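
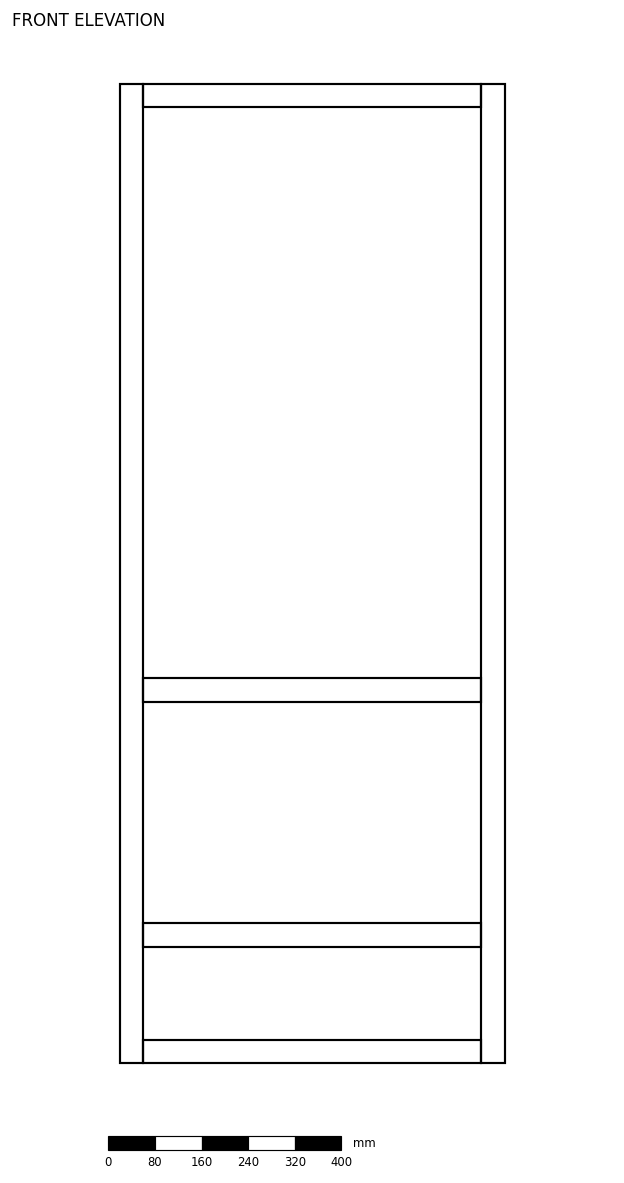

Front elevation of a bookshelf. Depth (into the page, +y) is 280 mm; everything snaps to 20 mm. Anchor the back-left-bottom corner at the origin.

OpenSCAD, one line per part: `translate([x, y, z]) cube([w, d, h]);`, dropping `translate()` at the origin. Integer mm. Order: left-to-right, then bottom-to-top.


cube([40, 280, 1680]);
translate([40, 0, 0]) cube([580, 280, 40]);
translate([40, 0, 200]) cube([580, 280, 40]);
translate([40, 0, 620]) cube([580, 280, 40]);
translate([40, 0, 1640]) cube([580, 280, 40]);
translate([620, 0, 0]) cube([40, 280, 1680]);


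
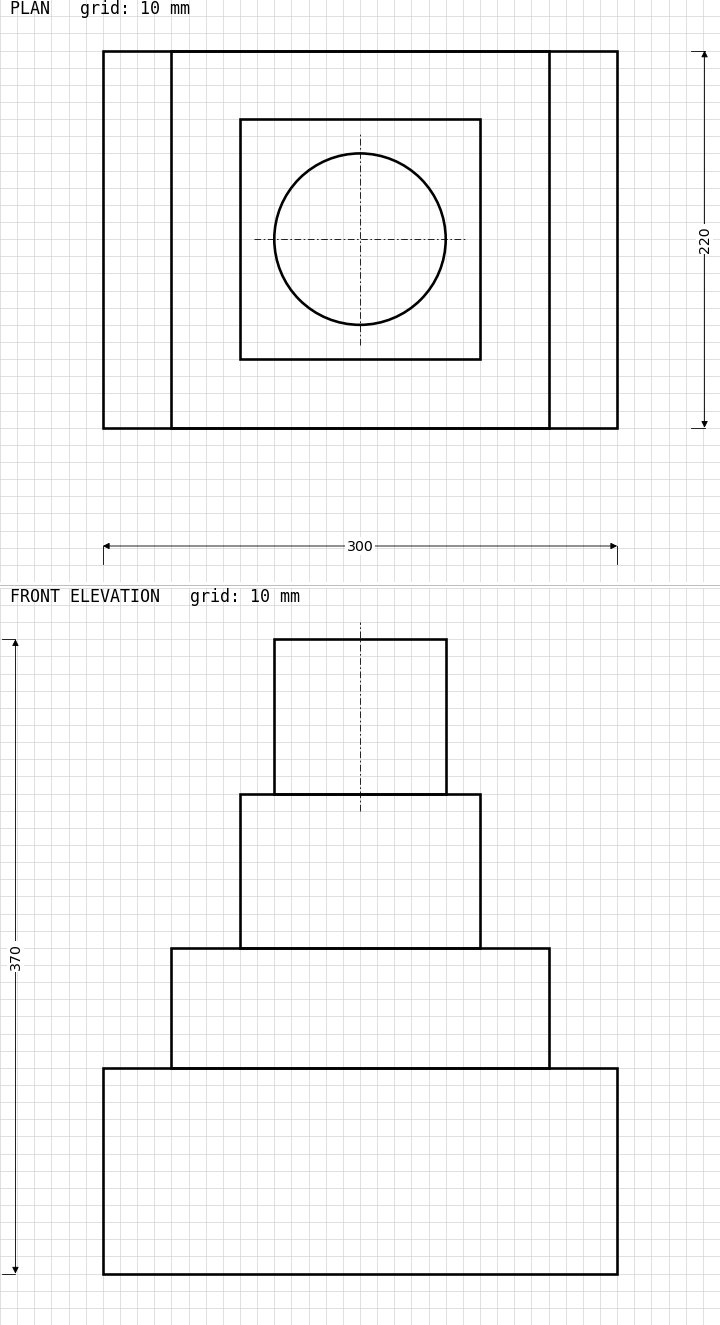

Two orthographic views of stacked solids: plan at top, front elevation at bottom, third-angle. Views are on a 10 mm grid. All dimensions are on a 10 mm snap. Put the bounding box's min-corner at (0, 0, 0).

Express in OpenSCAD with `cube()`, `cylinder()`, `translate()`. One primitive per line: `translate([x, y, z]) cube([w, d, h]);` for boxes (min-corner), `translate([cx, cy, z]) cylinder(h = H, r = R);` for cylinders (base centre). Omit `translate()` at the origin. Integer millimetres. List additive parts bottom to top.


cube([300, 220, 120]);
translate([40, 0, 120]) cube([220, 220, 70]);
translate([80, 40, 190]) cube([140, 140, 90]);
translate([150, 110, 280]) cylinder(h = 90, r = 50);


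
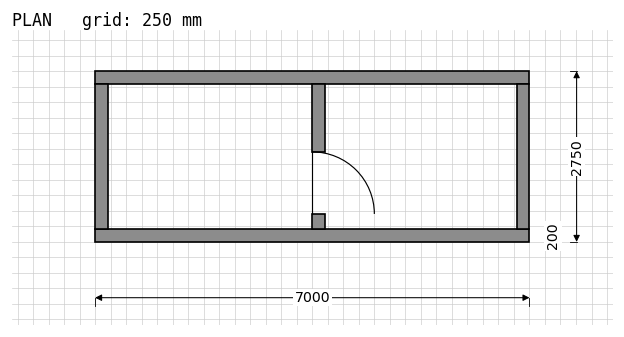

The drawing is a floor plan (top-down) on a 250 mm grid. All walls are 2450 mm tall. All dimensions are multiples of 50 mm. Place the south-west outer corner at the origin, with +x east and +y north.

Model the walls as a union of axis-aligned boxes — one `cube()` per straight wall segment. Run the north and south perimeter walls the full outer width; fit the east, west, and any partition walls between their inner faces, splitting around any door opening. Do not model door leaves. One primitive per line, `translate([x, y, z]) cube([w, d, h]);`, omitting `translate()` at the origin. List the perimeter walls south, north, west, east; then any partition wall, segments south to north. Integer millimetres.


cube([7000, 200, 2450]);
translate([0, 2550, 0]) cube([7000, 200, 2450]);
translate([0, 200, 0]) cube([200, 2350, 2450]);
translate([6800, 200, 0]) cube([200, 2350, 2450]);
translate([3500, 200, 0]) cube([200, 250, 2450]);
translate([3500, 1450, 0]) cube([200, 1100, 2450]);


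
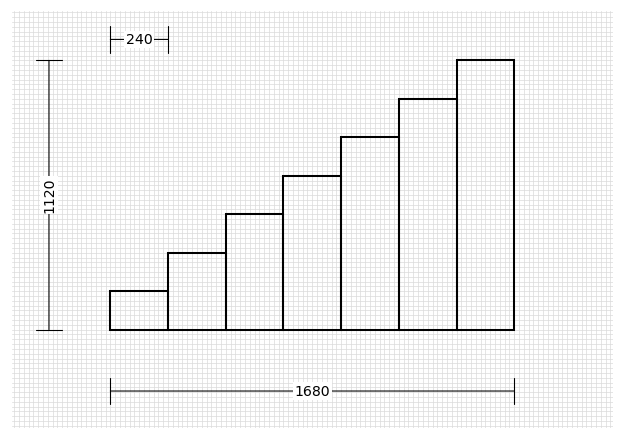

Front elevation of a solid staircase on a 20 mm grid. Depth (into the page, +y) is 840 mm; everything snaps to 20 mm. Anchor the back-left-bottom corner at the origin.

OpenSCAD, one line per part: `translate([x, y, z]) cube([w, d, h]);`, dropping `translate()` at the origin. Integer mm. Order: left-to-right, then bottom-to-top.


cube([240, 840, 160]);
translate([240, 0, 0]) cube([240, 840, 320]);
translate([480, 0, 0]) cube([240, 840, 480]);
translate([720, 0, 0]) cube([240, 840, 640]);
translate([960, 0, 0]) cube([240, 840, 800]);
translate([1200, 0, 0]) cube([240, 840, 960]);
translate([1440, 0, 0]) cube([240, 840, 1120]);


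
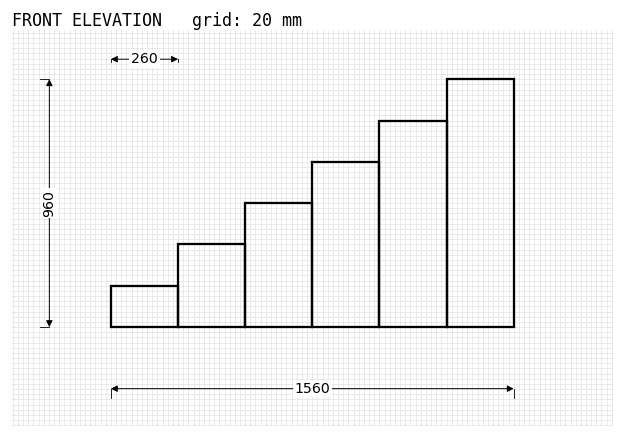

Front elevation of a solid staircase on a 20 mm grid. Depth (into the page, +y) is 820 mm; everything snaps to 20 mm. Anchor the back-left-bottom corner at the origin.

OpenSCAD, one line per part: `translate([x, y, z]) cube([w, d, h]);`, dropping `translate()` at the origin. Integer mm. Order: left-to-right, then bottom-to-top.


cube([260, 820, 160]);
translate([260, 0, 0]) cube([260, 820, 320]);
translate([520, 0, 0]) cube([260, 820, 480]);
translate([780, 0, 0]) cube([260, 820, 640]);
translate([1040, 0, 0]) cube([260, 820, 800]);
translate([1300, 0, 0]) cube([260, 820, 960]);


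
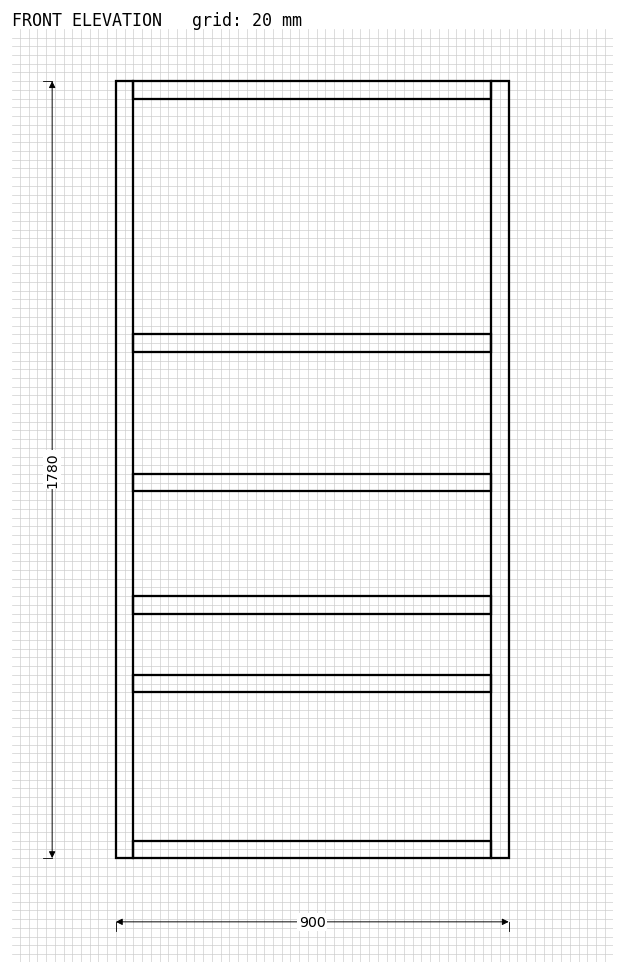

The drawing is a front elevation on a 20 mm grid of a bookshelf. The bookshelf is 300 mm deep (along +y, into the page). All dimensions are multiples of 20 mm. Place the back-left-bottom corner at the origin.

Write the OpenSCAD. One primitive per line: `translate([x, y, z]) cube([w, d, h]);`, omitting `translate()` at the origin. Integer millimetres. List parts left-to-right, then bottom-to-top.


cube([40, 300, 1780]);
translate([40, 0, 0]) cube([820, 300, 40]);
translate([40, 0, 380]) cube([820, 300, 40]);
translate([40, 0, 560]) cube([820, 300, 40]);
translate([40, 0, 840]) cube([820, 300, 40]);
translate([40, 0, 1160]) cube([820, 300, 40]);
translate([40, 0, 1740]) cube([820, 300, 40]);
translate([860, 0, 0]) cube([40, 300, 1780]);


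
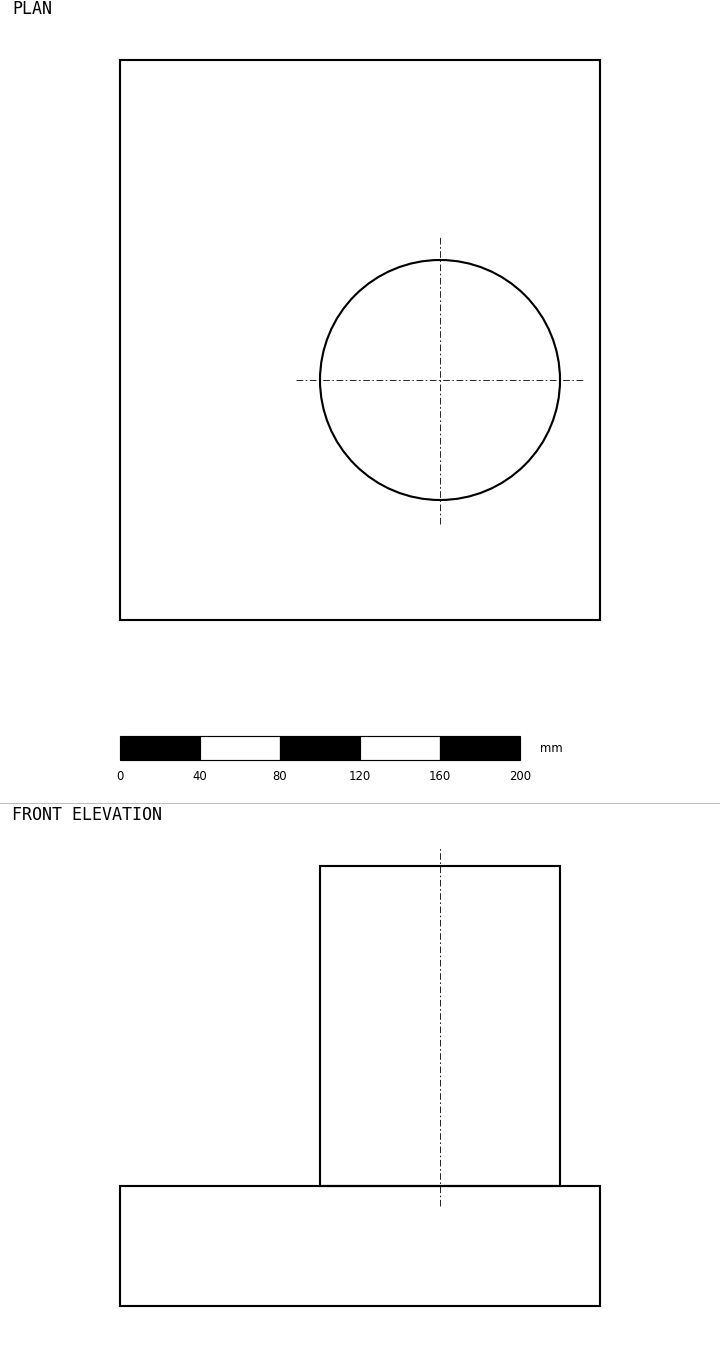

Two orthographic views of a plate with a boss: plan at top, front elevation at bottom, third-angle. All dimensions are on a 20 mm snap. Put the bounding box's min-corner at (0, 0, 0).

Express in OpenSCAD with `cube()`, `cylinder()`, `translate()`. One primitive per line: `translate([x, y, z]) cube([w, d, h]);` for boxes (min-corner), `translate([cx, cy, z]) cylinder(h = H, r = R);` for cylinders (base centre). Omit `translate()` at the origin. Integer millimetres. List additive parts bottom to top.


cube([240, 280, 60]);
translate([160, 120, 60]) cylinder(h = 160, r = 60);


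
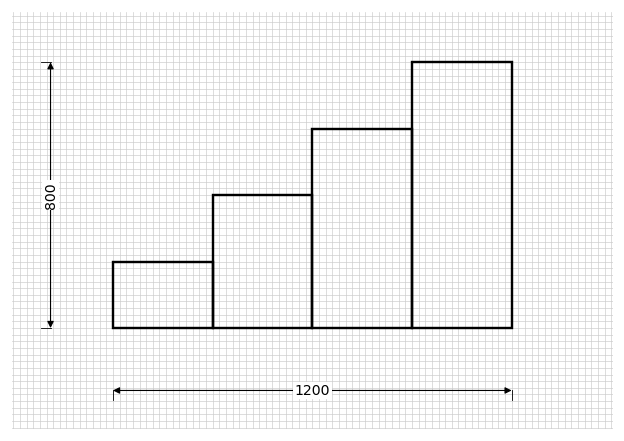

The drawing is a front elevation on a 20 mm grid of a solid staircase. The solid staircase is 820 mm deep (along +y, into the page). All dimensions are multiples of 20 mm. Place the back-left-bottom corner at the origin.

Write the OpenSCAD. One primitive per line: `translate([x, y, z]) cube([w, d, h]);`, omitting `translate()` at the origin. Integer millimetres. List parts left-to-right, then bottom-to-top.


cube([300, 820, 200]);
translate([300, 0, 0]) cube([300, 820, 400]);
translate([600, 0, 0]) cube([300, 820, 600]);
translate([900, 0, 0]) cube([300, 820, 800]);


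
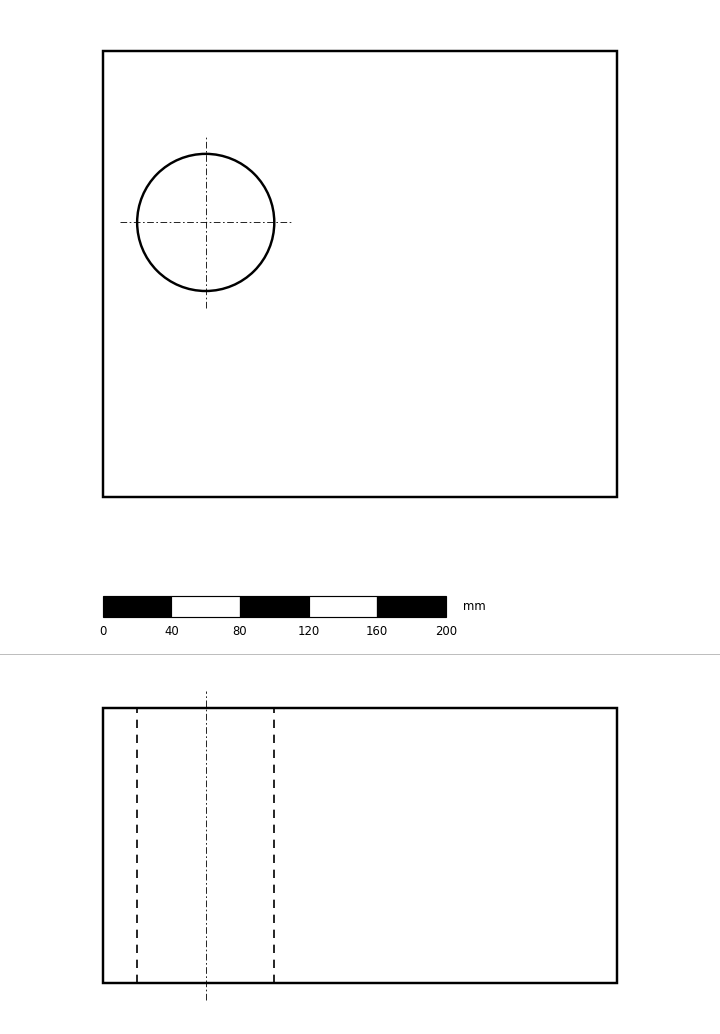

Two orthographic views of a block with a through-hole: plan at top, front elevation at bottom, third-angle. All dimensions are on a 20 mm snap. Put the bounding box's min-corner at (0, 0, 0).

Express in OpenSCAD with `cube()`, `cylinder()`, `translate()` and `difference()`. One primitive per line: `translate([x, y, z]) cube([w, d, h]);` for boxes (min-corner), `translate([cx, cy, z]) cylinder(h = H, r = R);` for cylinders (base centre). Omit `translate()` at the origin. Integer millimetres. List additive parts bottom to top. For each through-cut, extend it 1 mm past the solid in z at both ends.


difference() {
  cube([300, 260, 160]);
  translate([60, 160, -1]) cylinder(h = 162, r = 40);
}


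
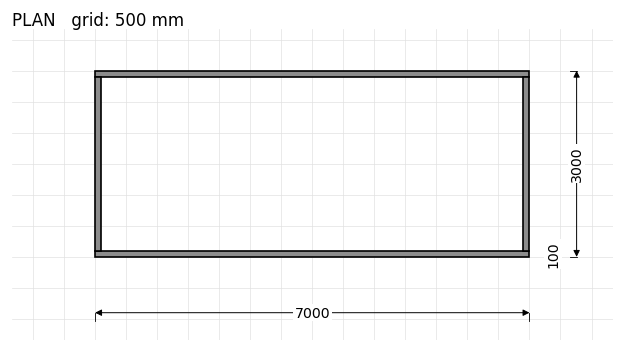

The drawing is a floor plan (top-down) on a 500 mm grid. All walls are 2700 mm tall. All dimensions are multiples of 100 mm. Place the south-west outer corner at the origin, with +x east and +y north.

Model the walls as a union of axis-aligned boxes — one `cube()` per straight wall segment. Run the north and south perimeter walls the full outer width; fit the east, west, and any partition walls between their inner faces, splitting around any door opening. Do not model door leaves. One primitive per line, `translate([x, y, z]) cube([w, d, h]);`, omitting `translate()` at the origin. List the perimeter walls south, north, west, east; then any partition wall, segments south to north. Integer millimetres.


cube([7000, 100, 2700]);
translate([0, 2900, 0]) cube([7000, 100, 2700]);
translate([0, 100, 0]) cube([100, 2800, 2700]);
translate([6900, 100, 0]) cube([100, 2800, 2700]);


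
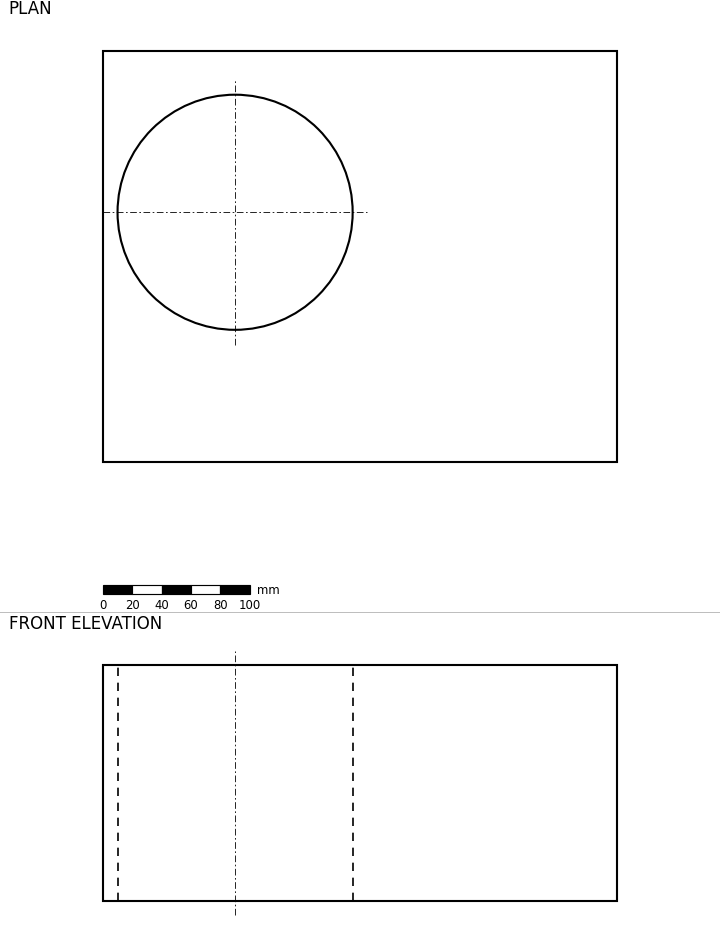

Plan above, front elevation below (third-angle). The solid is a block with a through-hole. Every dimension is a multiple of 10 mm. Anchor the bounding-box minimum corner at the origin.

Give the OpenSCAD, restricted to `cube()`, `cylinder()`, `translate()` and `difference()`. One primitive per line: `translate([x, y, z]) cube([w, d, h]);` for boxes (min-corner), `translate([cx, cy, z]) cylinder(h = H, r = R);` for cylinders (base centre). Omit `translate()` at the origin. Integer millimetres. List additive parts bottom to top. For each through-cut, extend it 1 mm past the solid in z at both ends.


difference() {
  cube([350, 280, 160]);
  translate([90, 170, -1]) cylinder(h = 162, r = 80);
}


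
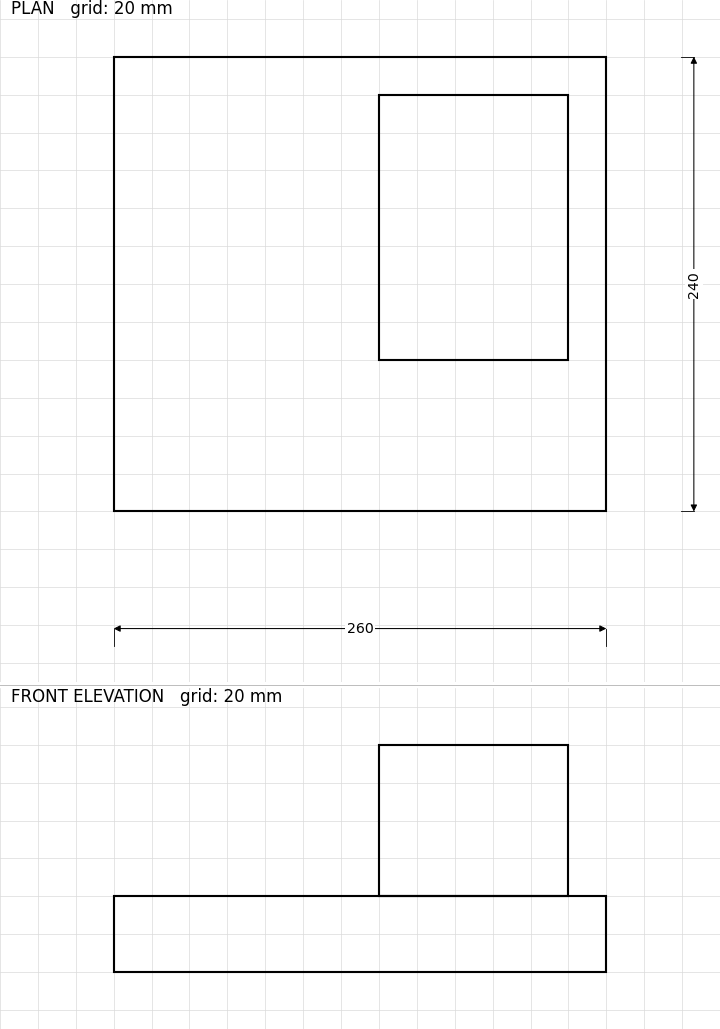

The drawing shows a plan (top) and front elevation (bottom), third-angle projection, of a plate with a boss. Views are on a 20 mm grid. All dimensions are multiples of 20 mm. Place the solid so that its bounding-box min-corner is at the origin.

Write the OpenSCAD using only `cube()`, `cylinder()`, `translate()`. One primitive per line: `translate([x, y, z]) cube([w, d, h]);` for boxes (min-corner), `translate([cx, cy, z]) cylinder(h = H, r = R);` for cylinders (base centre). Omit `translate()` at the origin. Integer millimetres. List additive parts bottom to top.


cube([260, 240, 40]);
translate([140, 80, 40]) cube([100, 140, 80]);


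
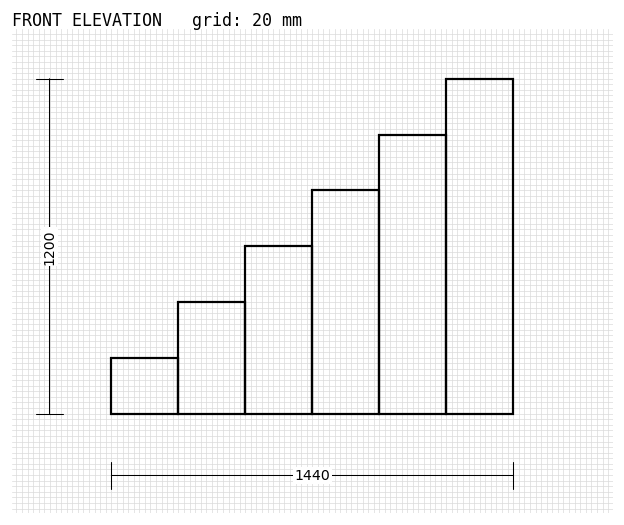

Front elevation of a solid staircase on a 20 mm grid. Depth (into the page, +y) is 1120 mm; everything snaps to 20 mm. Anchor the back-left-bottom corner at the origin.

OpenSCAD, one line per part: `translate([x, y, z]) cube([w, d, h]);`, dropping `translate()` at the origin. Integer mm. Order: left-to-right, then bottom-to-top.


cube([240, 1120, 200]);
translate([240, 0, 0]) cube([240, 1120, 400]);
translate([480, 0, 0]) cube([240, 1120, 600]);
translate([720, 0, 0]) cube([240, 1120, 800]);
translate([960, 0, 0]) cube([240, 1120, 1000]);
translate([1200, 0, 0]) cube([240, 1120, 1200]);


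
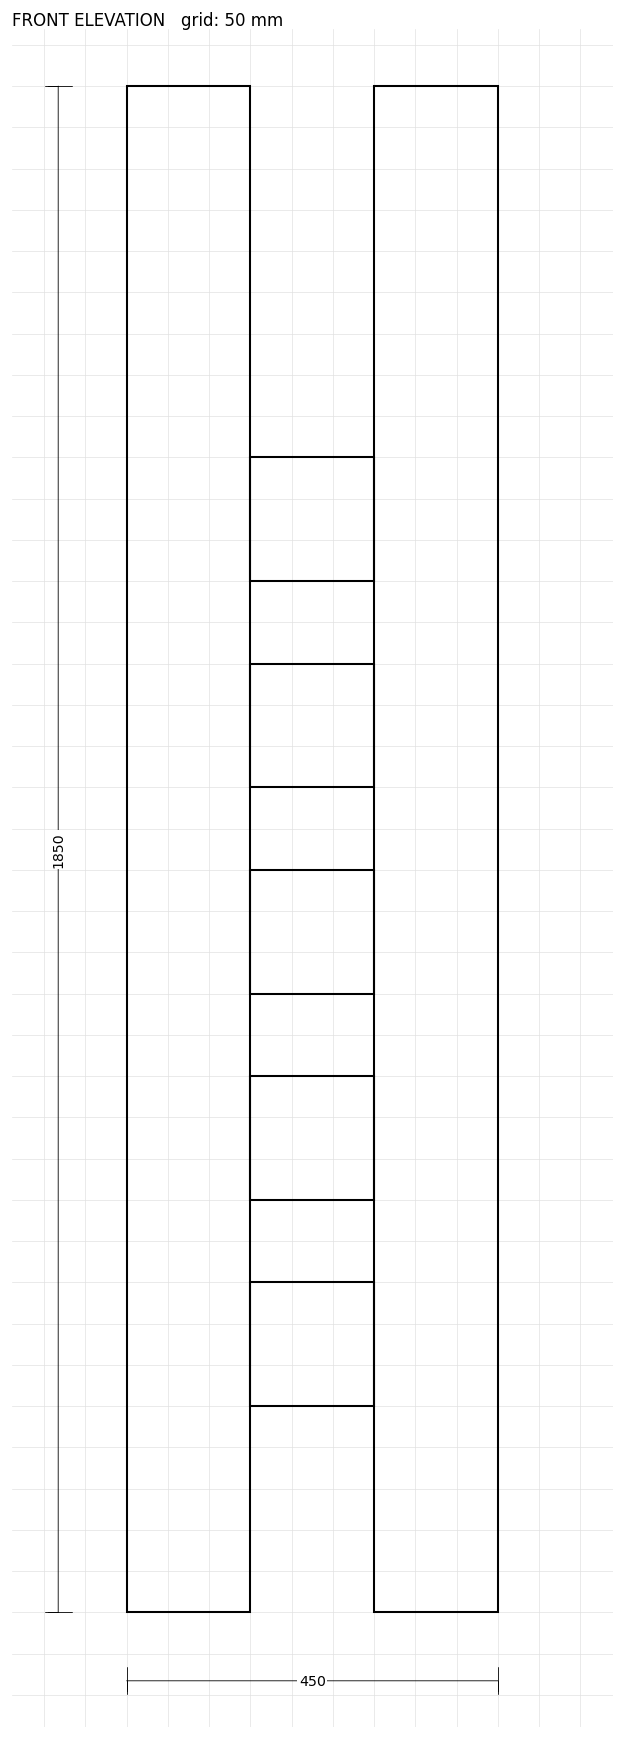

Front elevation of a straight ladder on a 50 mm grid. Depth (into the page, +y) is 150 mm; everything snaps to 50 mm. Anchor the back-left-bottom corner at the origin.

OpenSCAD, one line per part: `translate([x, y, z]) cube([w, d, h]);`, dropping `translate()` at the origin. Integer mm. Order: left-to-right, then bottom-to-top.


cube([150, 150, 1850]);
translate([150, 0, 250]) cube([150, 150, 150]);
translate([150, 0, 500]) cube([150, 150, 150]);
translate([150, 0, 750]) cube([150, 150, 150]);
translate([150, 0, 1000]) cube([150, 150, 150]);
translate([150, 0, 1250]) cube([150, 150, 150]);
translate([300, 0, 0]) cube([150, 150, 1850]);


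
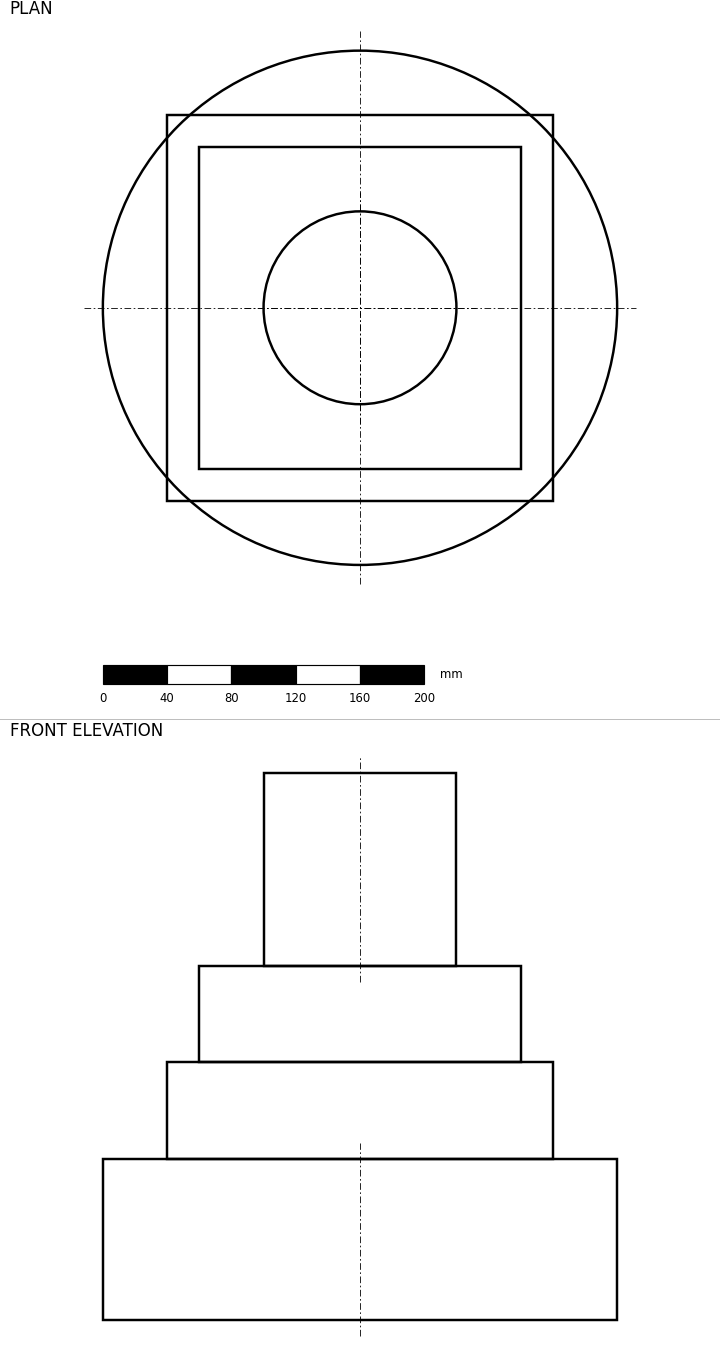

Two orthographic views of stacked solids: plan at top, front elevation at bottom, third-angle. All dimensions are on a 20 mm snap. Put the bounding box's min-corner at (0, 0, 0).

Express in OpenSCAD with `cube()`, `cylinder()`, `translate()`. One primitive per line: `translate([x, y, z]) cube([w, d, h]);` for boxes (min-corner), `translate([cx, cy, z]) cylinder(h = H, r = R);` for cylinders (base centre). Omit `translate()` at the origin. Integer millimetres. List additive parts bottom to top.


translate([160, 160, 0]) cylinder(h = 100, r = 160);
translate([40, 40, 100]) cube([240, 240, 60]);
translate([60, 60, 160]) cube([200, 200, 60]);
translate([160, 160, 220]) cylinder(h = 120, r = 60);


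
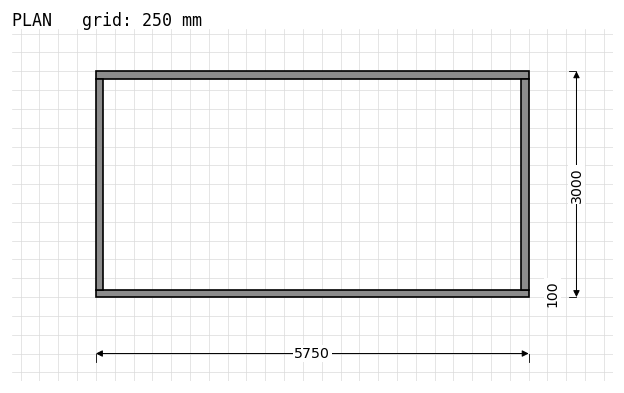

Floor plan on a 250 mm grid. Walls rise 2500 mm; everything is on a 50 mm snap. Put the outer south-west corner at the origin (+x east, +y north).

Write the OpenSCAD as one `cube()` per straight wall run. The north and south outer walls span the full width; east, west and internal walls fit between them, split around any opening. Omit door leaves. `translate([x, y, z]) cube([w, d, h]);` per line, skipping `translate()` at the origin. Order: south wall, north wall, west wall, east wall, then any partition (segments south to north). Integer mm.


cube([5750, 100, 2500]);
translate([0, 2900, 0]) cube([5750, 100, 2500]);
translate([0, 100, 0]) cube([100, 2800, 2500]);
translate([5650, 100, 0]) cube([100, 2800, 2500]);


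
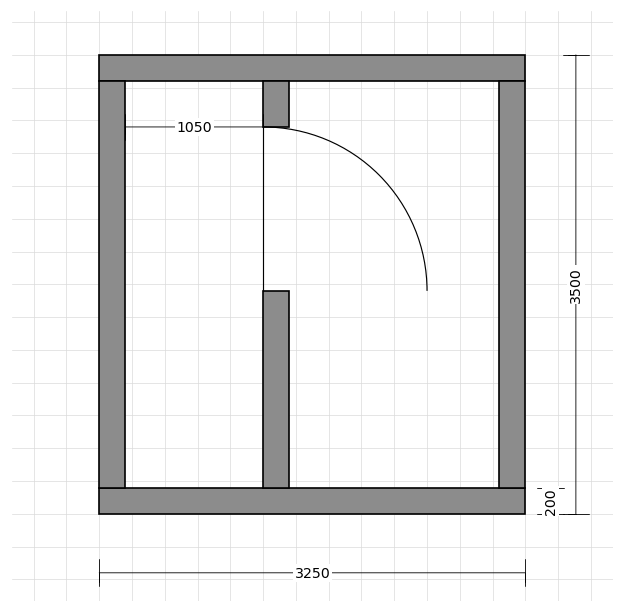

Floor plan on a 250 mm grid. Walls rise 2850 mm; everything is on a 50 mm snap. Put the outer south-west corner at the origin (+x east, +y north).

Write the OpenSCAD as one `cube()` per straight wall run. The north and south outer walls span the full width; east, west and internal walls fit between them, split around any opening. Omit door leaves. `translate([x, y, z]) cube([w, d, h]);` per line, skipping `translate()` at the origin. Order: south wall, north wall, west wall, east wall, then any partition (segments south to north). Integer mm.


cube([3250, 200, 2850]);
translate([0, 3300, 0]) cube([3250, 200, 2850]);
translate([0, 200, 0]) cube([200, 3100, 2850]);
translate([3050, 200, 0]) cube([200, 3100, 2850]);
translate([1250, 200, 0]) cube([200, 1500, 2850]);
translate([1250, 2950, 0]) cube([200, 350, 2850]);


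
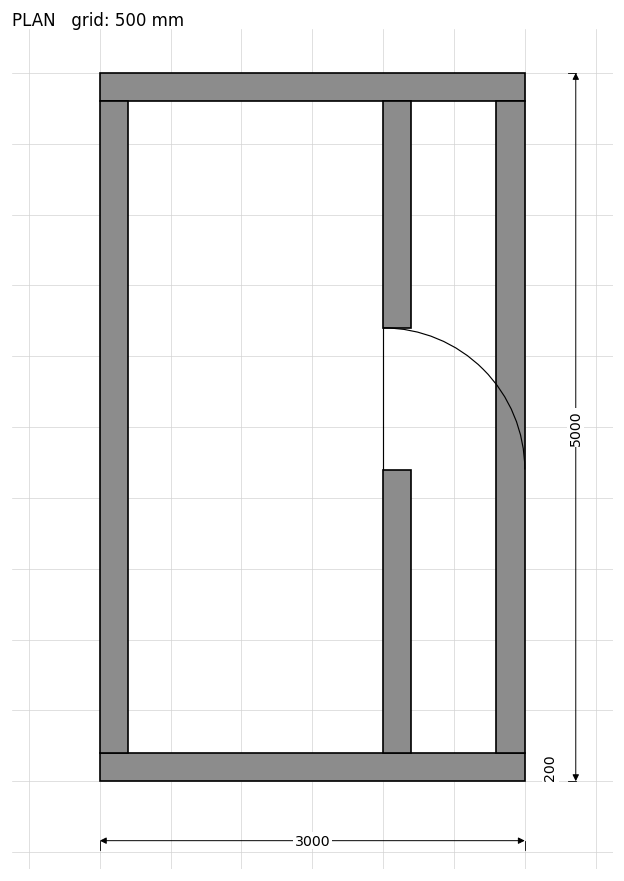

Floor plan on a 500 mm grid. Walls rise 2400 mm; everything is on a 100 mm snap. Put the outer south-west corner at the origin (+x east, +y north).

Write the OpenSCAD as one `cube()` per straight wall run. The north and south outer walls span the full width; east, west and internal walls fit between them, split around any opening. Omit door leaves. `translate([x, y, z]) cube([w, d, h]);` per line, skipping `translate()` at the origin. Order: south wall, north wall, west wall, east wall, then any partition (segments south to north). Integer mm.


cube([3000, 200, 2400]);
translate([0, 4800, 0]) cube([3000, 200, 2400]);
translate([0, 200, 0]) cube([200, 4600, 2400]);
translate([2800, 200, 0]) cube([200, 4600, 2400]);
translate([2000, 200, 0]) cube([200, 2000, 2400]);
translate([2000, 3200, 0]) cube([200, 1600, 2400]);


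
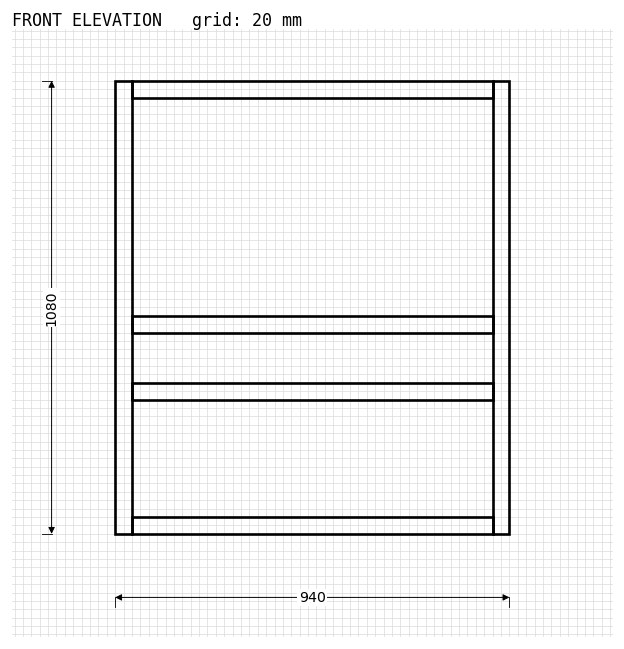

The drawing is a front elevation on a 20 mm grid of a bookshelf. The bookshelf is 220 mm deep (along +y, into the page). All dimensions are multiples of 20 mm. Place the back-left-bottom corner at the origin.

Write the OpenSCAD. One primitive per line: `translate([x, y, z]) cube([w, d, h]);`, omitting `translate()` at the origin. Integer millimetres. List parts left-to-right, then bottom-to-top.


cube([40, 220, 1080]);
translate([40, 0, 0]) cube([860, 220, 40]);
translate([40, 0, 320]) cube([860, 220, 40]);
translate([40, 0, 480]) cube([860, 220, 40]);
translate([40, 0, 1040]) cube([860, 220, 40]);
translate([900, 0, 0]) cube([40, 220, 1080]);


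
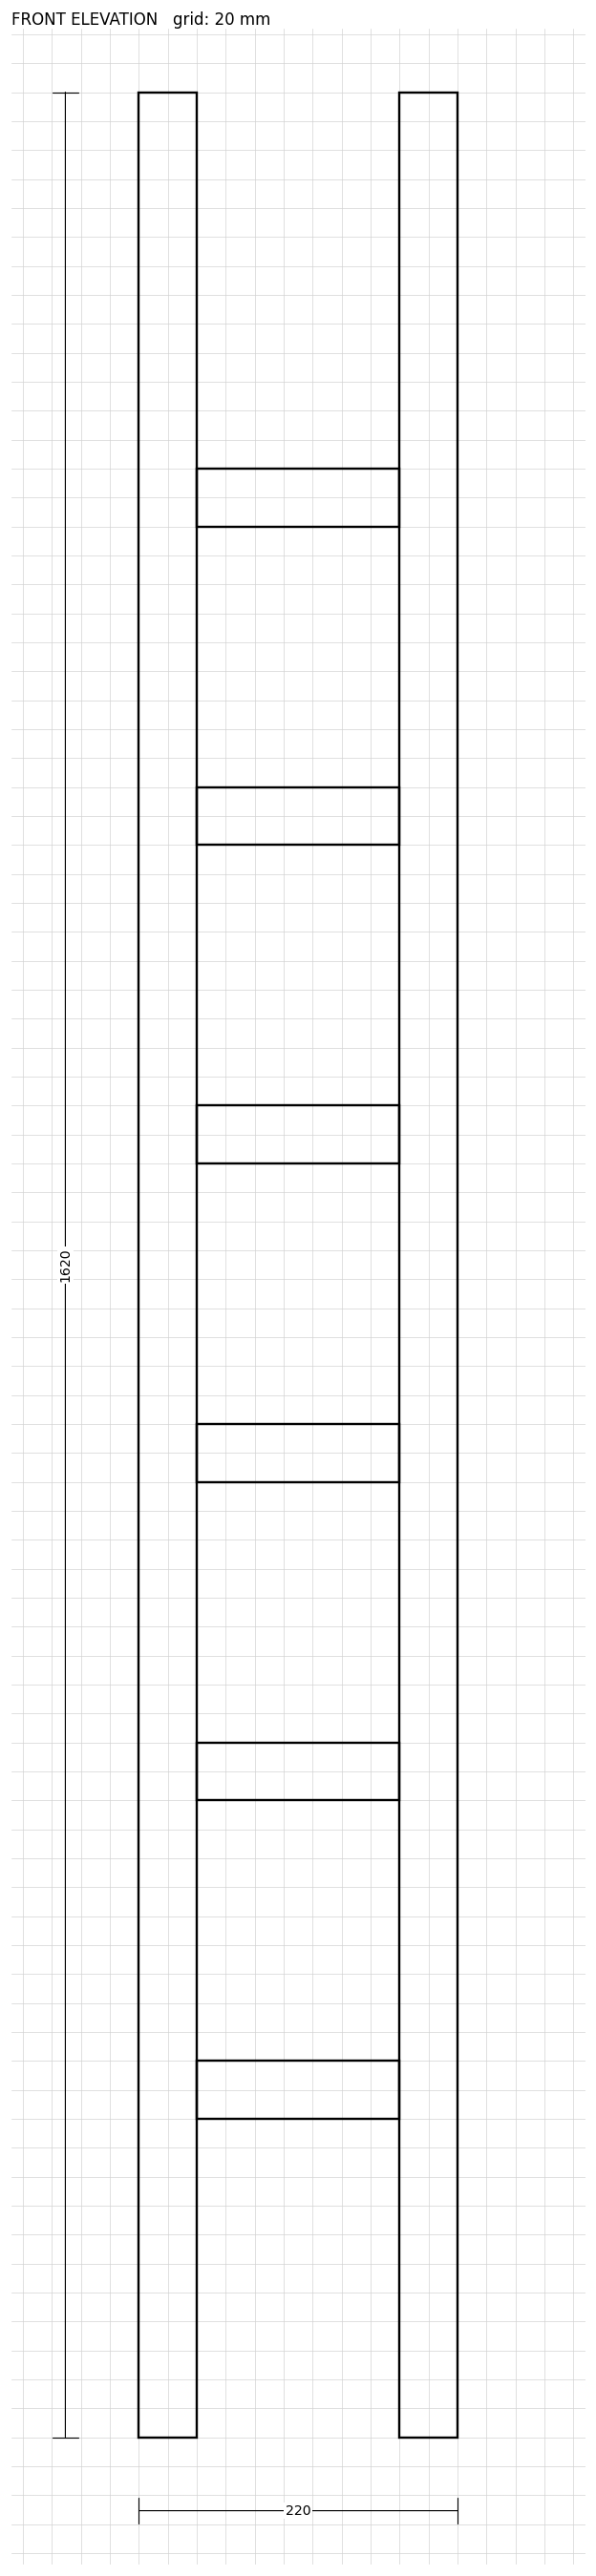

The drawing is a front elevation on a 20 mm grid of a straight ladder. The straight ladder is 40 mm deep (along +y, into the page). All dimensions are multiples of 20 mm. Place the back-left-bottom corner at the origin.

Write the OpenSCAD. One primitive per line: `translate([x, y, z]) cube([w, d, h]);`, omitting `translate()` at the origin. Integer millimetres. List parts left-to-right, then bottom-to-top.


cube([40, 40, 1620]);
translate([40, 0, 220]) cube([140, 40, 40]);
translate([40, 0, 440]) cube([140, 40, 40]);
translate([40, 0, 660]) cube([140, 40, 40]);
translate([40, 0, 880]) cube([140, 40, 40]);
translate([40, 0, 1100]) cube([140, 40, 40]);
translate([40, 0, 1320]) cube([140, 40, 40]);
translate([180, 0, 0]) cube([40, 40, 1620]);


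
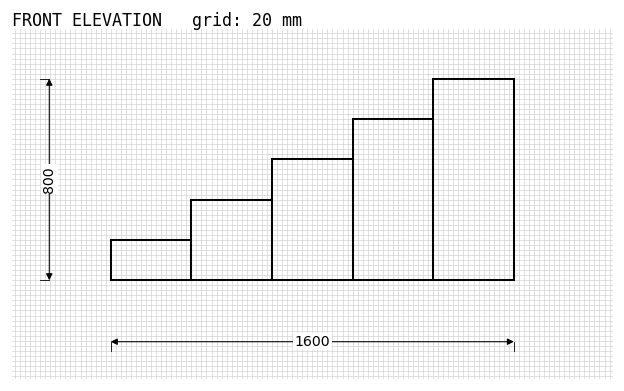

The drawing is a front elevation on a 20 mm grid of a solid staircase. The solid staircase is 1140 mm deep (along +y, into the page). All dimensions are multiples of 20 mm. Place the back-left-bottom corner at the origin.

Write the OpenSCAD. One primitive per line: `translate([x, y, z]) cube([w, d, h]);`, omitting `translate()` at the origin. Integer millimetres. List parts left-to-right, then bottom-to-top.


cube([320, 1140, 160]);
translate([320, 0, 0]) cube([320, 1140, 320]);
translate([640, 0, 0]) cube([320, 1140, 480]);
translate([960, 0, 0]) cube([320, 1140, 640]);
translate([1280, 0, 0]) cube([320, 1140, 800]);


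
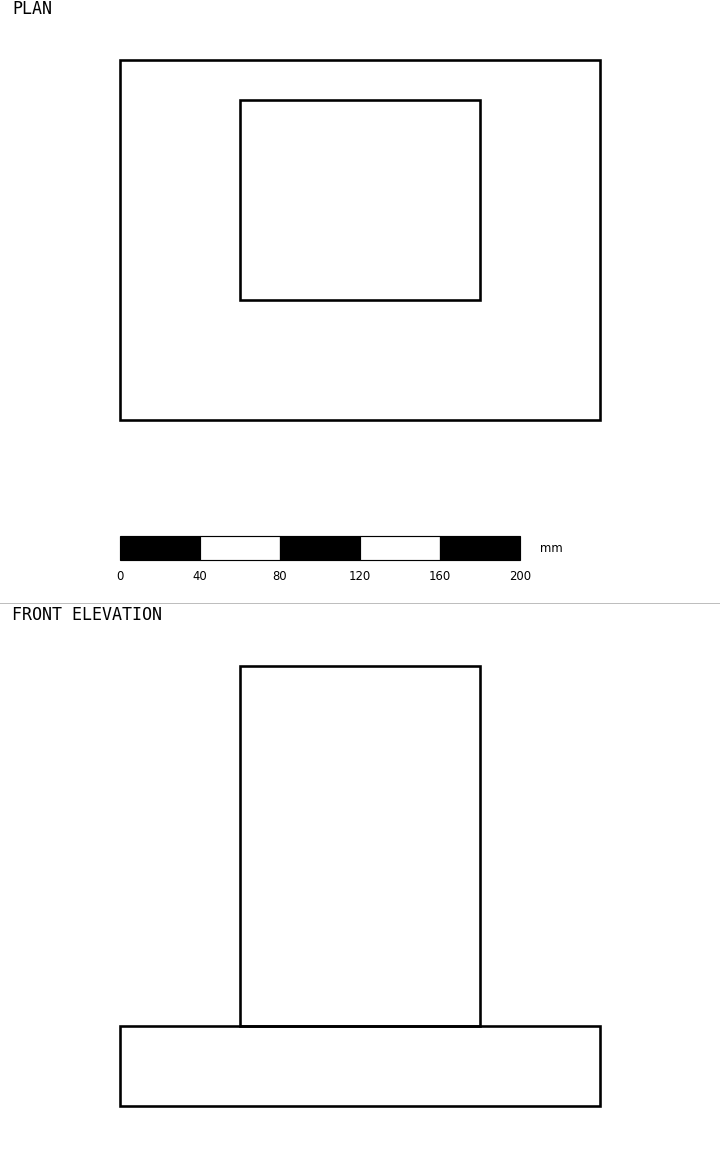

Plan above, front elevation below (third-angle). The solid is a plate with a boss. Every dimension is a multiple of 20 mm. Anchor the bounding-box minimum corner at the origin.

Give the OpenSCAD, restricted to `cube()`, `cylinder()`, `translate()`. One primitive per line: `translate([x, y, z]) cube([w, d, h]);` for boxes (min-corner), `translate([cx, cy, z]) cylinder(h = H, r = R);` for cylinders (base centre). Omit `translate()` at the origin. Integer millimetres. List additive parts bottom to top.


cube([240, 180, 40]);
translate([60, 60, 40]) cube([120, 100, 180]);


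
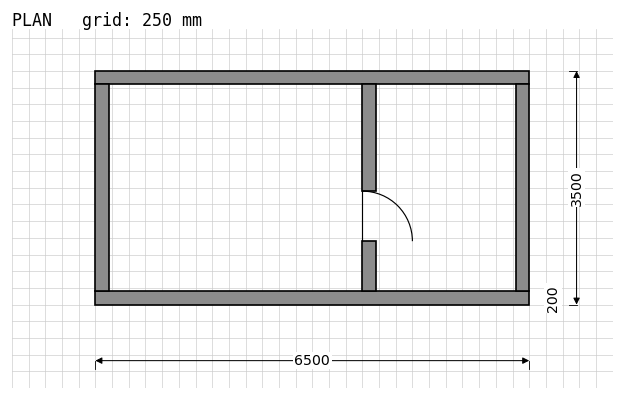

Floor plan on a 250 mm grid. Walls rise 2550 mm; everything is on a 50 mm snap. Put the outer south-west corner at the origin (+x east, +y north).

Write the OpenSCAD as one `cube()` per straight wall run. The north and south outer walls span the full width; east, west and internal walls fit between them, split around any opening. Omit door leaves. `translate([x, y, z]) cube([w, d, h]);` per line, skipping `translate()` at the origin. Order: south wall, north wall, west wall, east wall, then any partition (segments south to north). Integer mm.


cube([6500, 200, 2550]);
translate([0, 3300, 0]) cube([6500, 200, 2550]);
translate([0, 200, 0]) cube([200, 3100, 2550]);
translate([6300, 200, 0]) cube([200, 3100, 2550]);
translate([4000, 200, 0]) cube([200, 750, 2550]);
translate([4000, 1700, 0]) cube([200, 1600, 2550]);


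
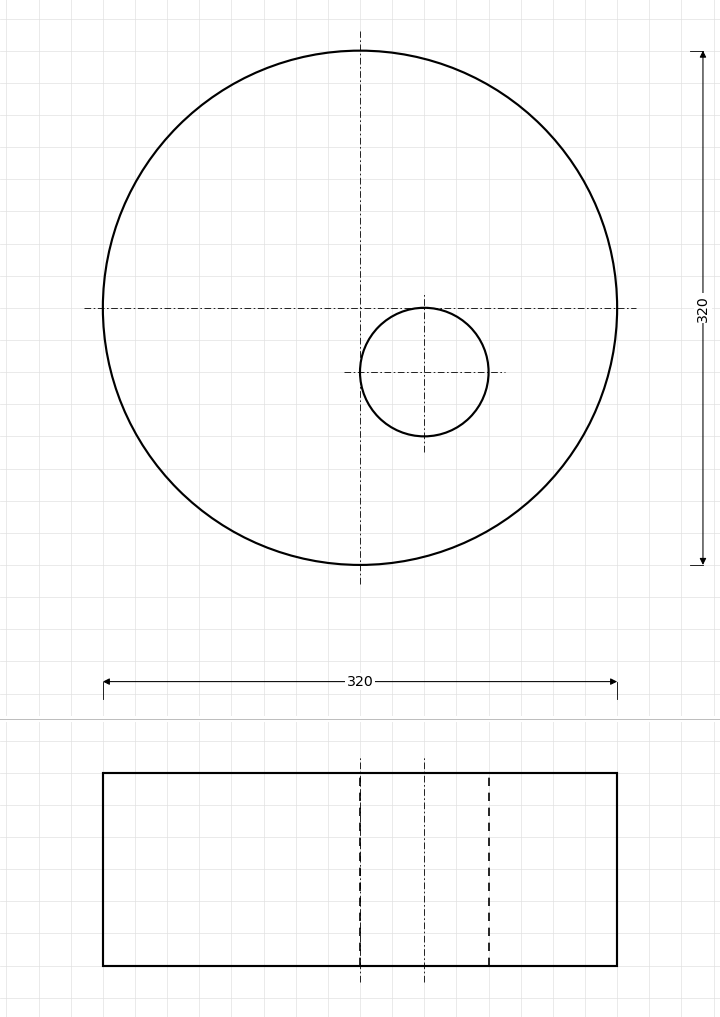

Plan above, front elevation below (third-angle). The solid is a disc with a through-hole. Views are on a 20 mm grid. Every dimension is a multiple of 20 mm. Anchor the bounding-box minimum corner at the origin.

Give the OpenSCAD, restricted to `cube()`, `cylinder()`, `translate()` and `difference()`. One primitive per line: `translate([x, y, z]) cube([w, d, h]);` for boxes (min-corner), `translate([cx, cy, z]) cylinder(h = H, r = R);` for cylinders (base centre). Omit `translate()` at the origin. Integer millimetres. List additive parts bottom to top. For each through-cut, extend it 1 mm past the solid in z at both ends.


difference() {
  translate([160, 160, 0]) cylinder(h = 120, r = 160);
  translate([200, 120, -1]) cylinder(h = 122, r = 40);
}


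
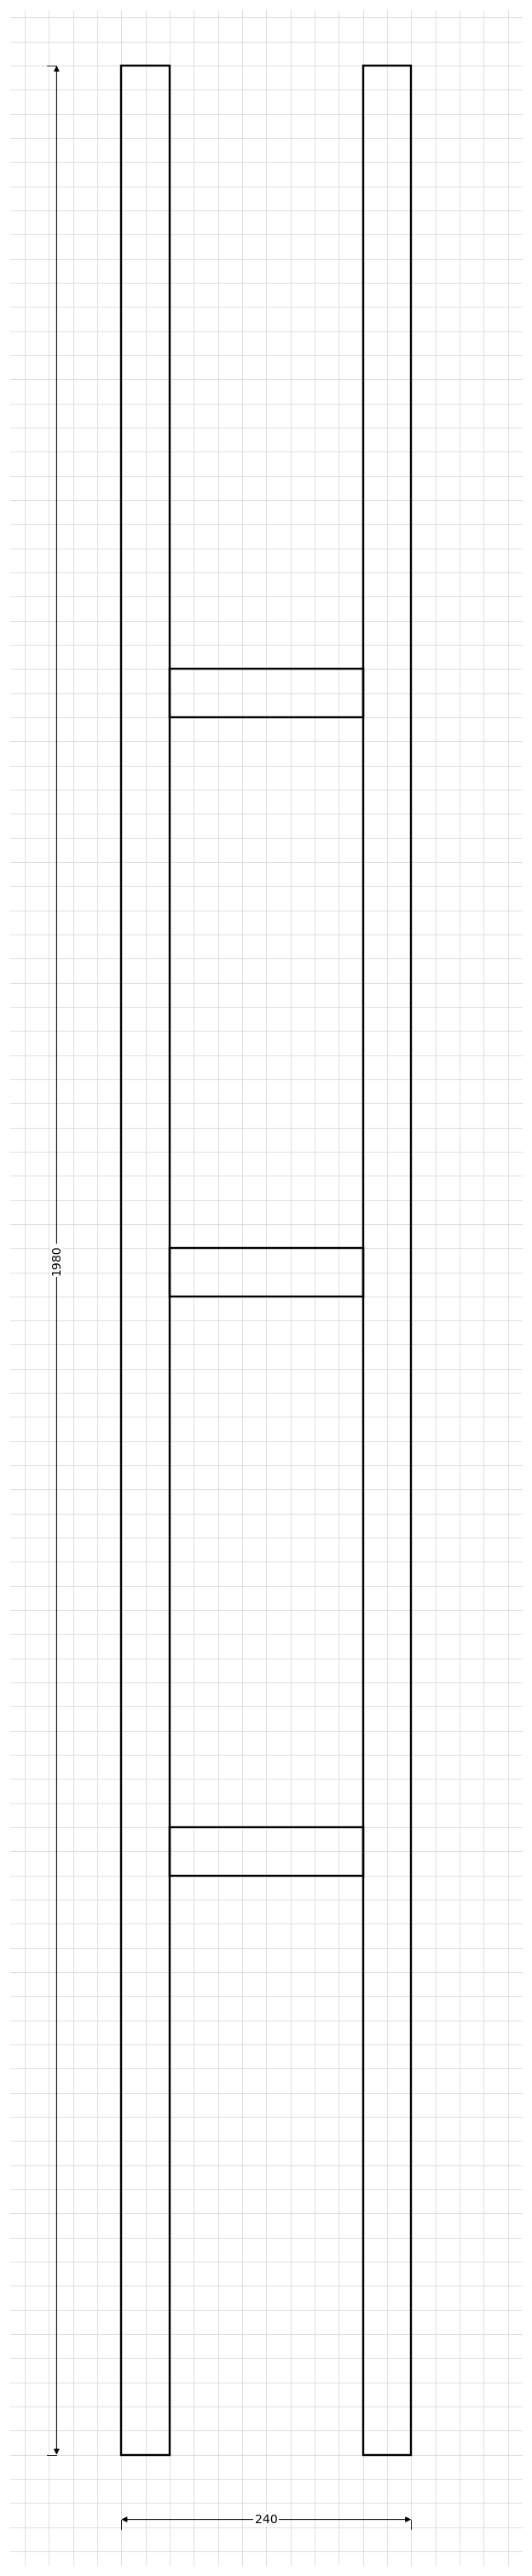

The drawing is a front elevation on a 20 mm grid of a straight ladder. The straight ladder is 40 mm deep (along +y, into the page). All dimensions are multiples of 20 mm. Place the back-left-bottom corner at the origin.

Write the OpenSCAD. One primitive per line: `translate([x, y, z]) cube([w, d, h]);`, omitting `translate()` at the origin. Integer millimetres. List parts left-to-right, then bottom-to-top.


cube([40, 40, 1980]);
translate([40, 0, 480]) cube([160, 40, 40]);
translate([40, 0, 960]) cube([160, 40, 40]);
translate([40, 0, 1440]) cube([160, 40, 40]);
translate([200, 0, 0]) cube([40, 40, 1980]);


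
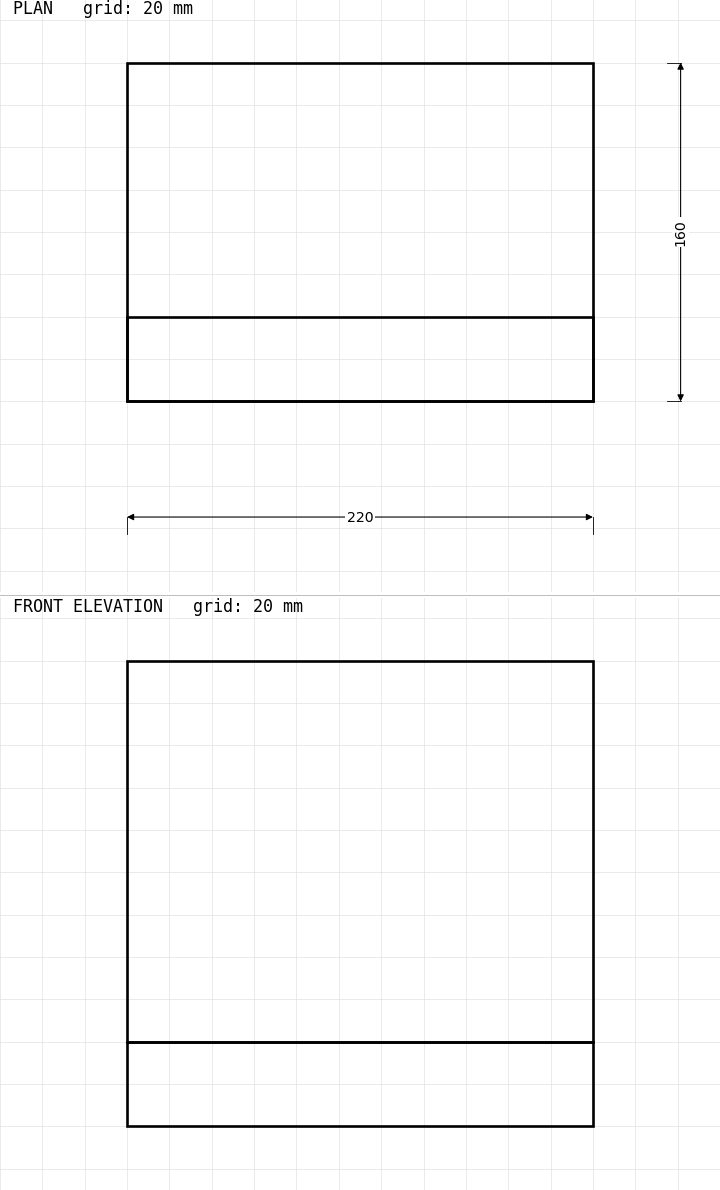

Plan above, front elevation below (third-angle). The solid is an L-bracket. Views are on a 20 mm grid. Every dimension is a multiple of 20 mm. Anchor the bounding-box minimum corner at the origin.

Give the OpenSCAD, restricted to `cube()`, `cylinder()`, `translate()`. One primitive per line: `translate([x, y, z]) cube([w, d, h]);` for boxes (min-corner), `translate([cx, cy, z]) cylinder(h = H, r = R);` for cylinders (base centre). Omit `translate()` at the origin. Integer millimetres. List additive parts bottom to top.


cube([220, 160, 40]);
translate([0, 0, 40]) cube([220, 40, 180]);


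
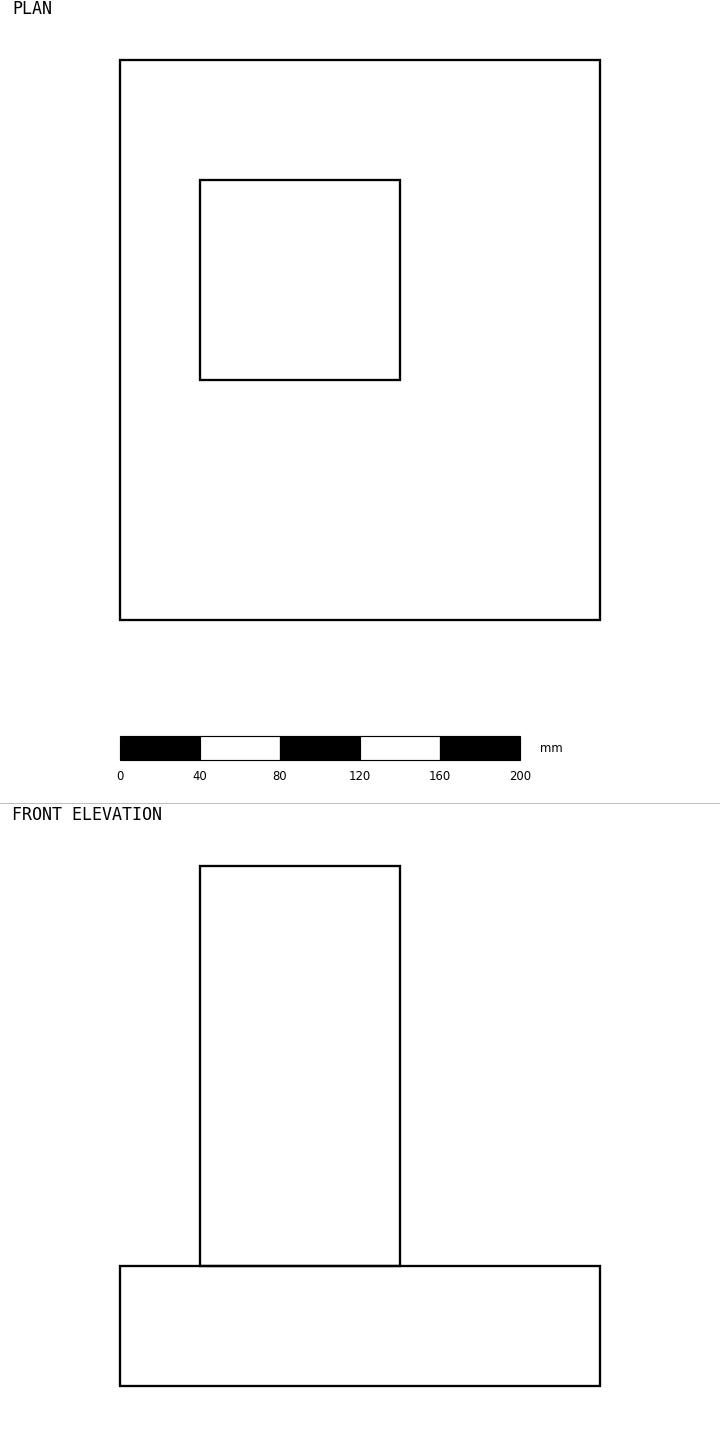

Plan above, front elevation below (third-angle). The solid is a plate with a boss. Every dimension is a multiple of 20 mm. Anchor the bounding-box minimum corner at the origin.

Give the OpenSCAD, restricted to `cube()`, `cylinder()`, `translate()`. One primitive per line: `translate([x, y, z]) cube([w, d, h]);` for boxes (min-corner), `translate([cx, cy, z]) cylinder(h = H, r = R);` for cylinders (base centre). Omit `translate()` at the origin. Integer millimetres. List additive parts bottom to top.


cube([240, 280, 60]);
translate([40, 120, 60]) cube([100, 100, 200]);


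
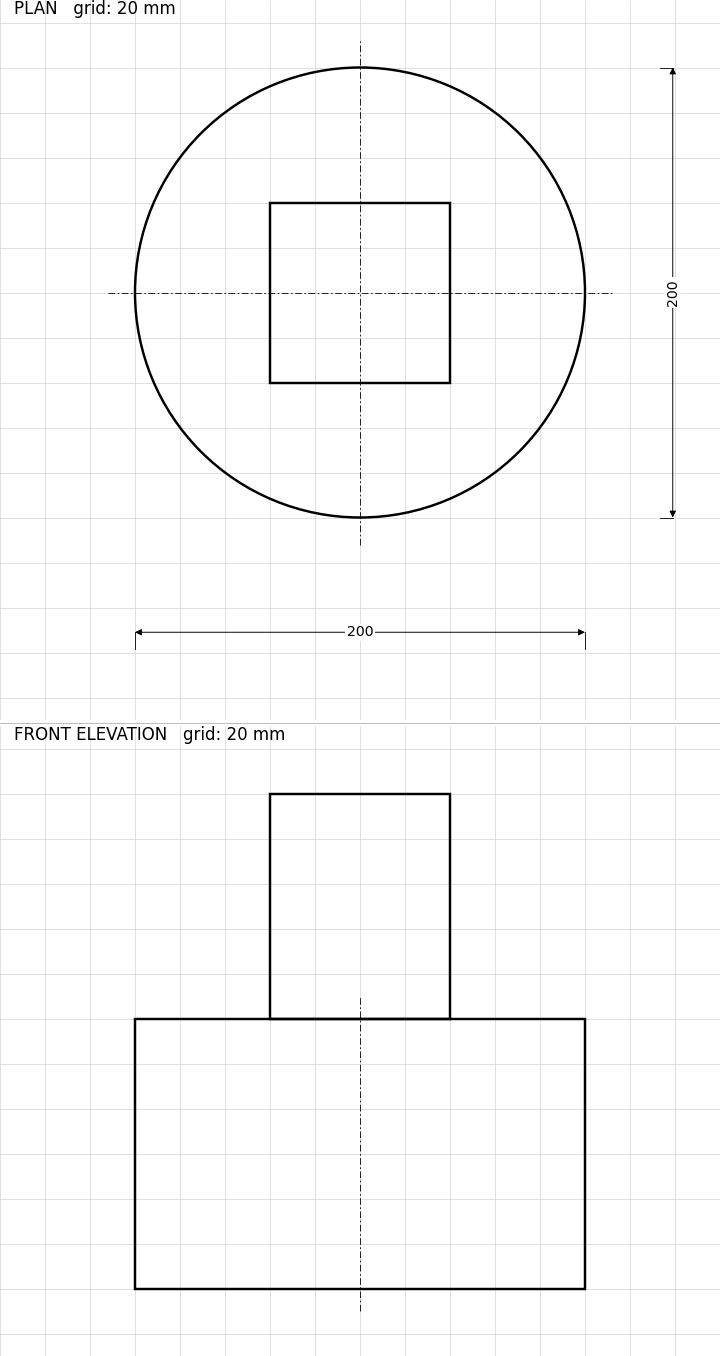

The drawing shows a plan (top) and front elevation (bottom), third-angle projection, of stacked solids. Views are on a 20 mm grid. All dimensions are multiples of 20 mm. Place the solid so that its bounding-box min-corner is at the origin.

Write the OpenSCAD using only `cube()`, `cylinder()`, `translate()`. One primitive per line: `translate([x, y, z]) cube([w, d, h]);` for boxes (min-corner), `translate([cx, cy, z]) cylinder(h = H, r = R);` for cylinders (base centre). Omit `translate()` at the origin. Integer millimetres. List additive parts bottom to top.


translate([100, 100, 0]) cylinder(h = 120, r = 100);
translate([60, 60, 120]) cube([80, 80, 100]);


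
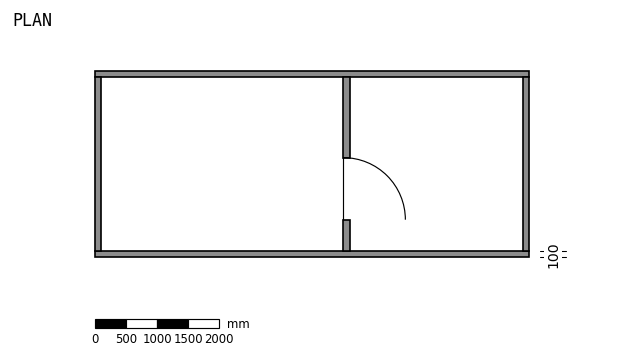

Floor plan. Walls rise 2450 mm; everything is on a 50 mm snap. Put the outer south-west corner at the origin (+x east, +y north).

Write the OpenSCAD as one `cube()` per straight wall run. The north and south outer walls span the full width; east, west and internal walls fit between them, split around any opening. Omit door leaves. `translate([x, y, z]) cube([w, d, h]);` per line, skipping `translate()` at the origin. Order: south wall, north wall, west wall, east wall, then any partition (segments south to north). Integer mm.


cube([7000, 100, 2450]);
translate([0, 2900, 0]) cube([7000, 100, 2450]);
translate([0, 100, 0]) cube([100, 2800, 2450]);
translate([6900, 100, 0]) cube([100, 2800, 2450]);
translate([4000, 100, 0]) cube([100, 500, 2450]);
translate([4000, 1600, 0]) cube([100, 1300, 2450]);


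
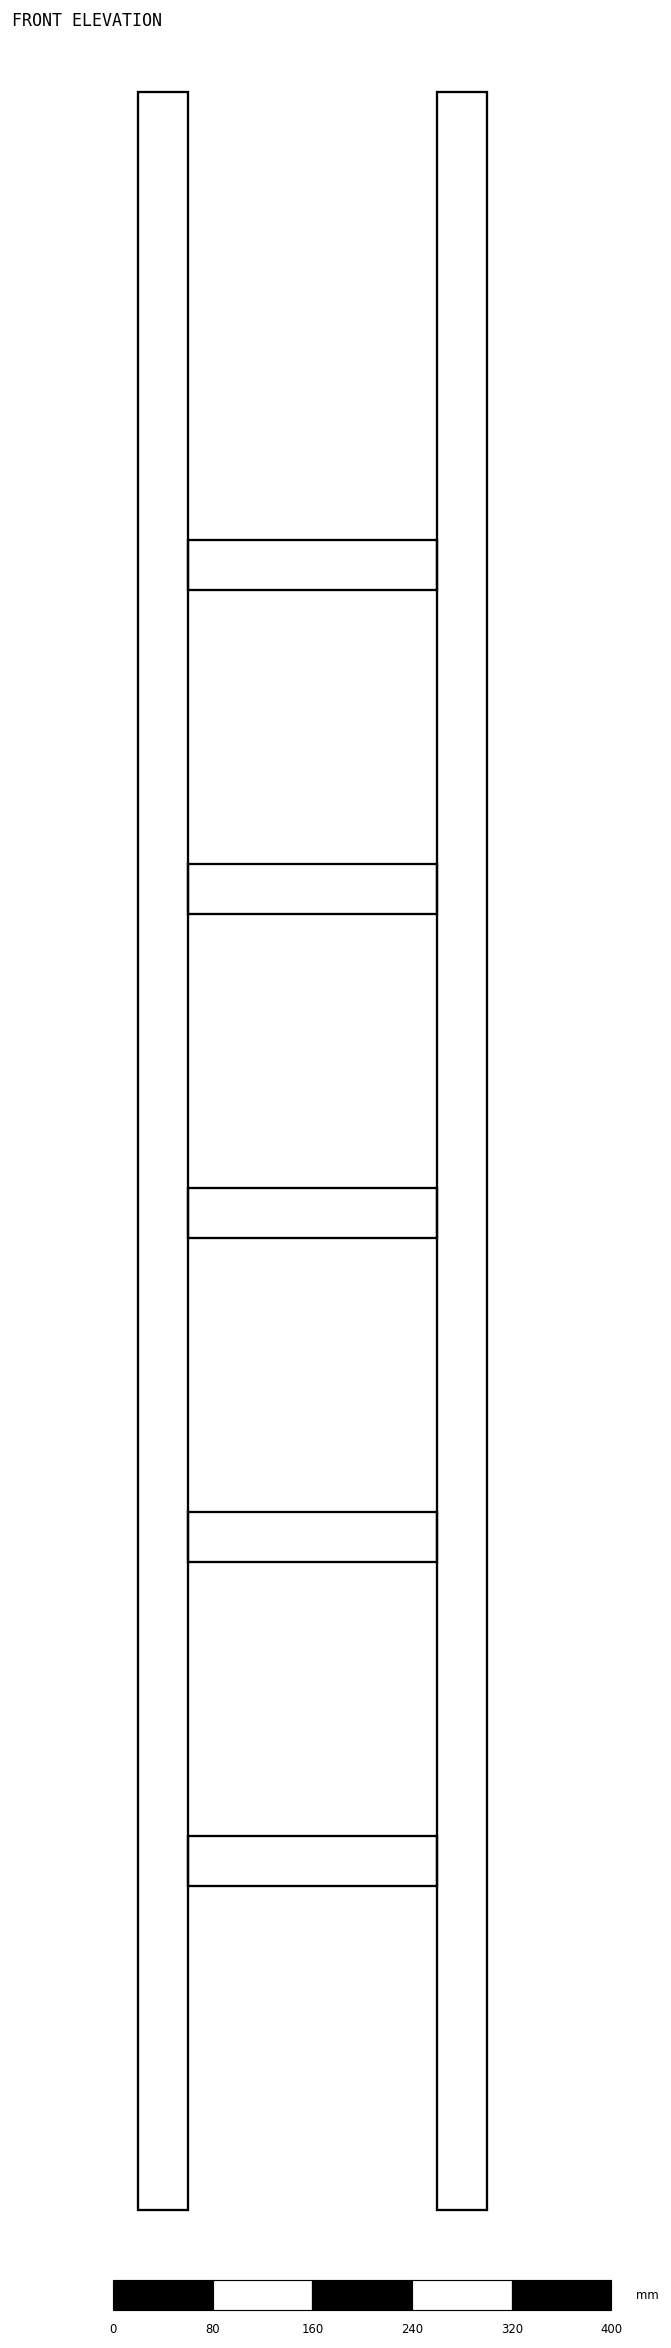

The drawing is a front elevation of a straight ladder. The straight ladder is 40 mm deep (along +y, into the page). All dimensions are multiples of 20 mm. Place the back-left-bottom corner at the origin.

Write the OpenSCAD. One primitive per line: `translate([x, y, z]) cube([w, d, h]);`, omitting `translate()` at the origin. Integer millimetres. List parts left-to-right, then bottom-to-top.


cube([40, 40, 1700]);
translate([40, 0, 260]) cube([200, 40, 40]);
translate([40, 0, 520]) cube([200, 40, 40]);
translate([40, 0, 780]) cube([200, 40, 40]);
translate([40, 0, 1040]) cube([200, 40, 40]);
translate([40, 0, 1300]) cube([200, 40, 40]);
translate([240, 0, 0]) cube([40, 40, 1700]);


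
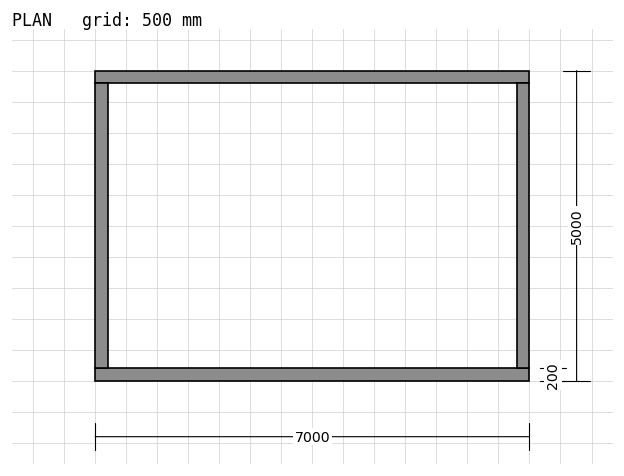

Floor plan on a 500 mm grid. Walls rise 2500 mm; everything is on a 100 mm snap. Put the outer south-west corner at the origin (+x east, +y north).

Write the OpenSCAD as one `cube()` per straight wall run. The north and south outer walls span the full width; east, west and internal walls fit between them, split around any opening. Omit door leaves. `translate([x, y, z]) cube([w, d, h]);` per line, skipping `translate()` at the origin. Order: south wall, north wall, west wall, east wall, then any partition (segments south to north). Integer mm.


cube([7000, 200, 2500]);
translate([0, 4800, 0]) cube([7000, 200, 2500]);
translate([0, 200, 0]) cube([200, 4600, 2500]);
translate([6800, 200, 0]) cube([200, 4600, 2500]);


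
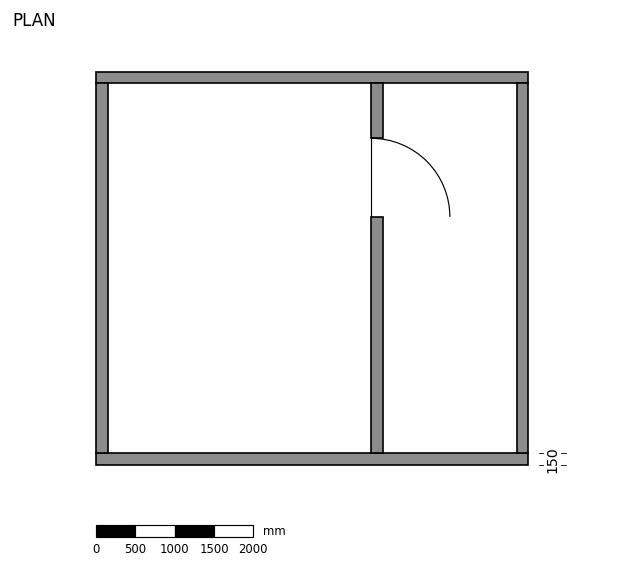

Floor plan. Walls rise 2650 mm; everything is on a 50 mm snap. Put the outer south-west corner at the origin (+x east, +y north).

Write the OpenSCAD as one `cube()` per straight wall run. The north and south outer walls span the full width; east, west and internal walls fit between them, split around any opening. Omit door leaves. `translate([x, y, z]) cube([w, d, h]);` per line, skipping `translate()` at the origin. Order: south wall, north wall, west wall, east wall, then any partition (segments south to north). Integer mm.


cube([5500, 150, 2650]);
translate([0, 4850, 0]) cube([5500, 150, 2650]);
translate([0, 150, 0]) cube([150, 4700, 2650]);
translate([5350, 150, 0]) cube([150, 4700, 2650]);
translate([3500, 150, 0]) cube([150, 3000, 2650]);
translate([3500, 4150, 0]) cube([150, 700, 2650]);


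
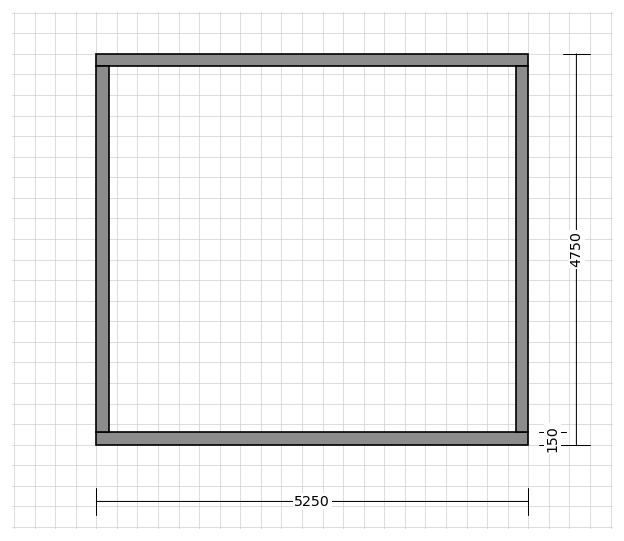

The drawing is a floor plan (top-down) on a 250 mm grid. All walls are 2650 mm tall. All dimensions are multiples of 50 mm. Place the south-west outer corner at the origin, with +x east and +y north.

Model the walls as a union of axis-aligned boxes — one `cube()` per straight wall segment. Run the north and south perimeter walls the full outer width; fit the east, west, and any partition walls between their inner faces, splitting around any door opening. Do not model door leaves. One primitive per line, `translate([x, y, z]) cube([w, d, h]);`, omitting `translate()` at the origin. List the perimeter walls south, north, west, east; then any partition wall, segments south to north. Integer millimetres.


cube([5250, 150, 2650]);
translate([0, 4600, 0]) cube([5250, 150, 2650]);
translate([0, 150, 0]) cube([150, 4450, 2650]);
translate([5100, 150, 0]) cube([150, 4450, 2650]);


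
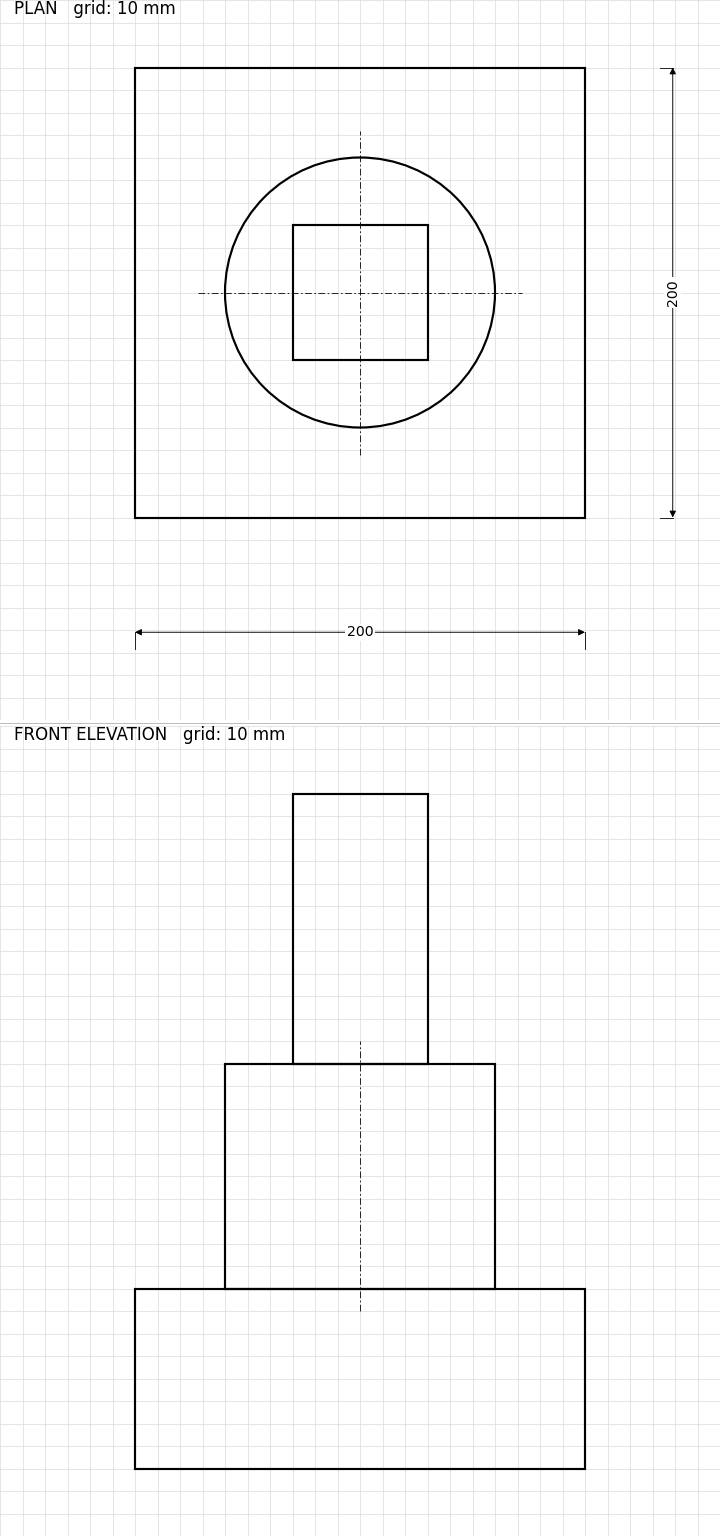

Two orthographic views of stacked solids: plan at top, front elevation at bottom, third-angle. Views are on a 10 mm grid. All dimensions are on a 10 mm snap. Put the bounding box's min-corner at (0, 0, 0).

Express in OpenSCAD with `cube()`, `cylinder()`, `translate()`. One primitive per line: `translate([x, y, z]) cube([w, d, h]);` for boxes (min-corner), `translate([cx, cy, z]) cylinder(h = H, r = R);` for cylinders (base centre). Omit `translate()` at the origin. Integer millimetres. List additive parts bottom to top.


cube([200, 200, 80]);
translate([100, 100, 80]) cylinder(h = 100, r = 60);
translate([70, 70, 180]) cube([60, 60, 120]);
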